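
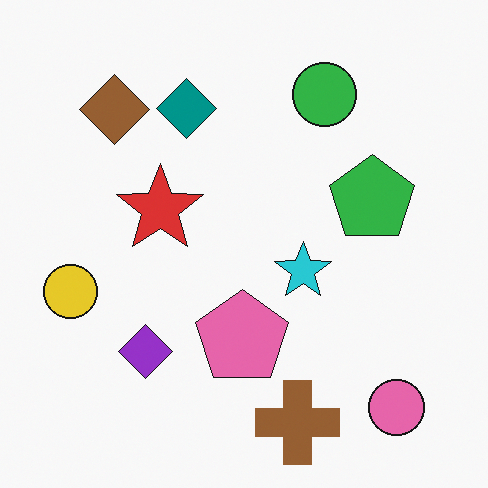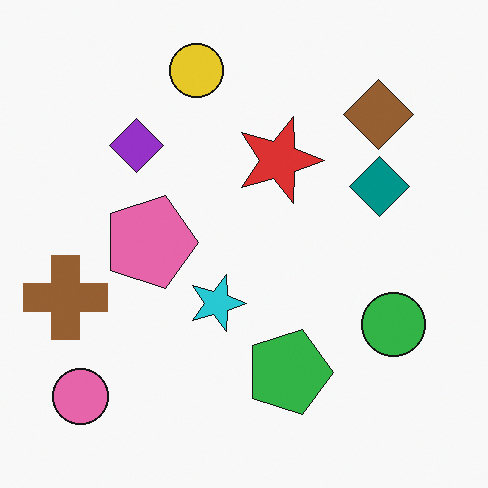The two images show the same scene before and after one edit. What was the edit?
The image was rotated 90° clockwise.

The pink circle sits in the bottom-right of the first image and the bottom-left of the second — consistent with a whole-image 90° clockwise rotation.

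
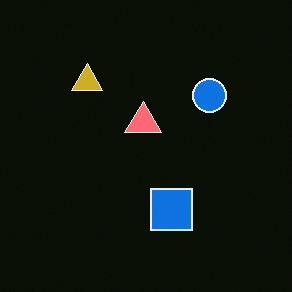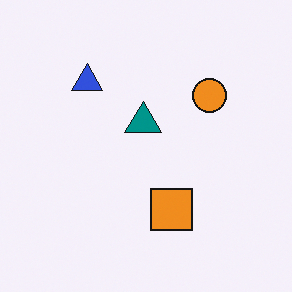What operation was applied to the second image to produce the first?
Color-inverted (negative).

The light background has become dark and every shape's color is its complement — a photographic negative.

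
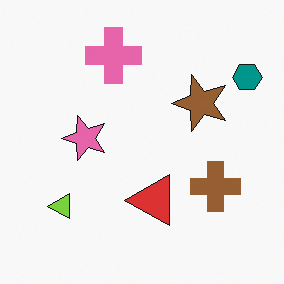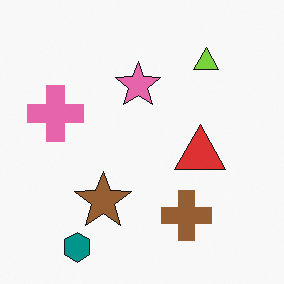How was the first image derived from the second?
This is the original image transposed (reflected across the top-left ↔ bottom-right diagonal).

Shapes have swapped their row and column positions — what was in the top-right is now in the bottom-left — a diagonal reflection.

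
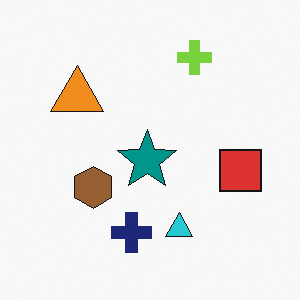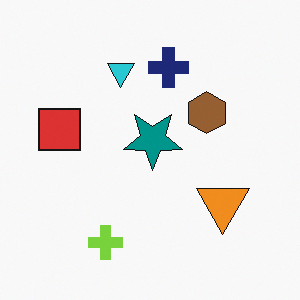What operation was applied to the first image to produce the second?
The second image is the first rotated 180°.

The lime cross sits in the top of the first image and the bottom of the second — consistent with a whole-image 180° rotation.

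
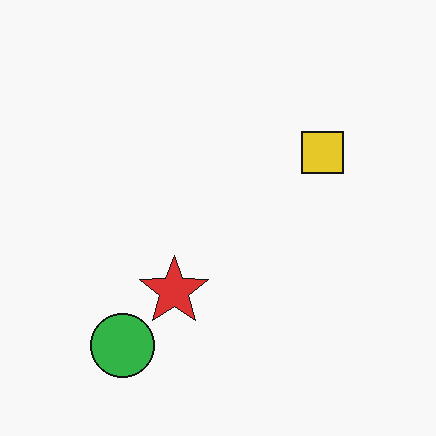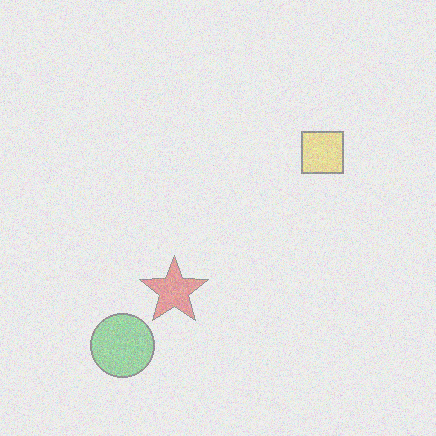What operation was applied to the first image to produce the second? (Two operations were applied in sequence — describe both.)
This is the original image degraded with heavy additive noise, then washed out (contrast reduced).

Random speckle covers the whole image, including the flat background. Tones are pushed toward mid-grey across the whole image — a global contrast change.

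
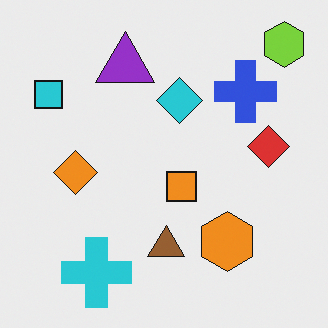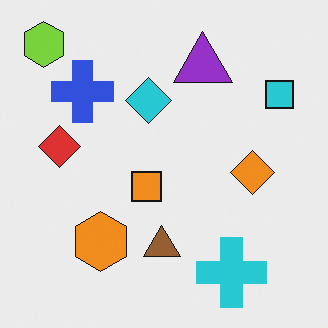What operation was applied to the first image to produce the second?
The transformation is: flipped horizontally (left ↔ right).

The lime hexagon is in the top-right of the first image and the top-left of the second — shapes on opposite sides of the vertical midline have swapped in a mirror flip.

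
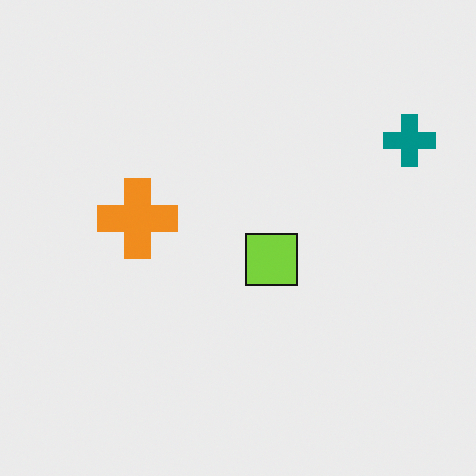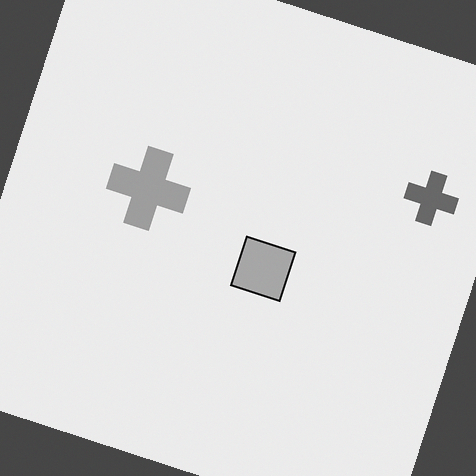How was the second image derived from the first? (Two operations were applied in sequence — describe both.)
It was converted to grayscale, then rotated clockwise by a moderate amount.

All color is removed — every shape is now a shade of grey. Every shape is tilted by the same angle and the image corners show triangular fill wedges — a whole-image rotation by a non-right angle.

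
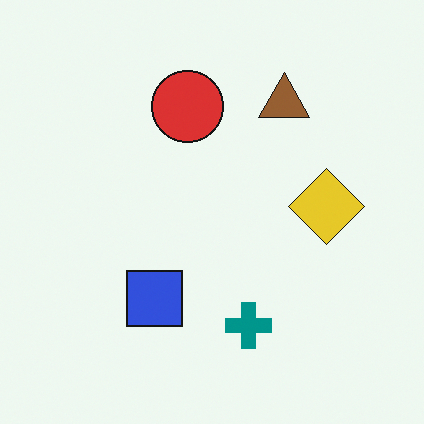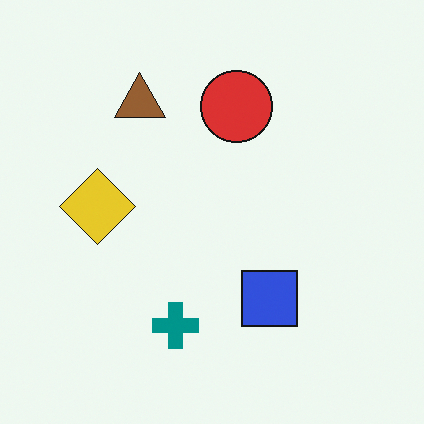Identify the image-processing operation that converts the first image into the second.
Flipped horizontally (left ↔ right).

The yellow diamond is in the right of the first image and the left of the second — shapes on opposite sides of the vertical midline have swapped in a mirror flip.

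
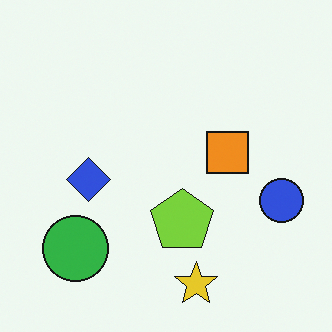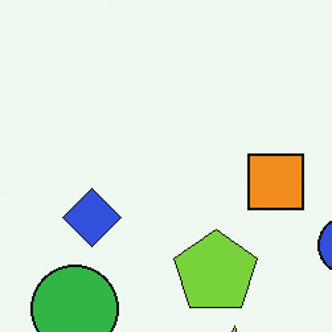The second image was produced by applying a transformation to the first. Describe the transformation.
The second image is the first cropped to a modestly smaller region and rescaled.

The visible shapes are larger and the field of view is narrower; shapes near the original edges may be partly or wholly outside the frame — a crop-and-rescale.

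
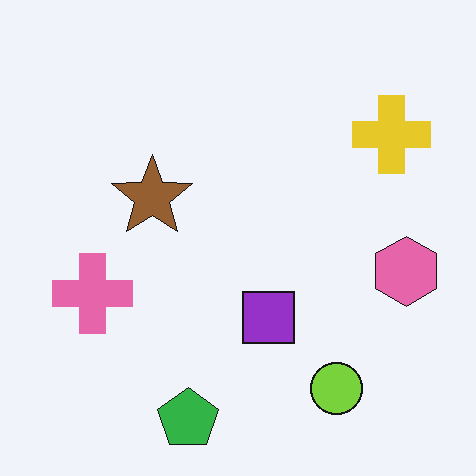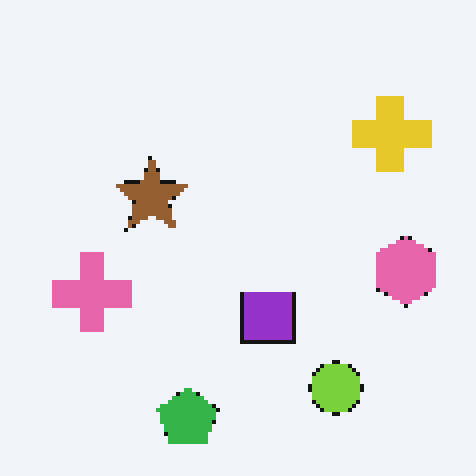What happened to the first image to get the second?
The image was mildly pixelated.

Shapes are reduced to large square blocks; fine edges and outlines are lost — a downscale-then-upscale (mosaic) effect.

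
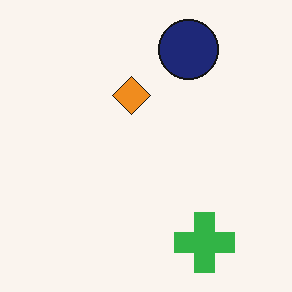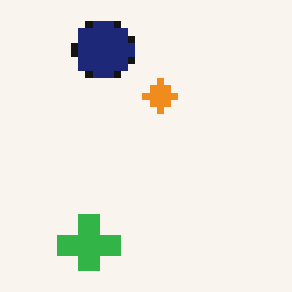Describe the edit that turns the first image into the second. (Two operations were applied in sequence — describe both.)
The second image is the first moderately pixelated, then flipped horizontally (left ↔ right).

Shapes are reduced to large square blocks; fine edges and outlines are lost — a downscale-then-upscale (mosaic) effect. The green cross is in the bottom-right of the first image and the bottom-left of the second — shapes on opposite sides of the vertical midline have swapped in a mirror flip.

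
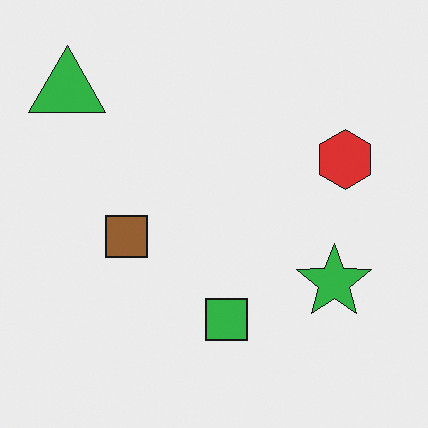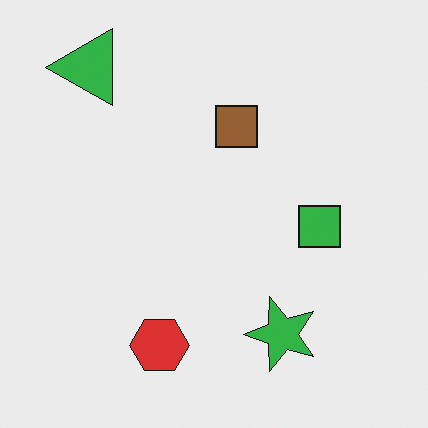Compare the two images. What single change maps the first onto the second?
Transposed (reflected across the top-left ↔ bottom-right diagonal).

Shapes have swapped their row and column positions — what was in the top-right is now in the bottom-left — a diagonal reflection.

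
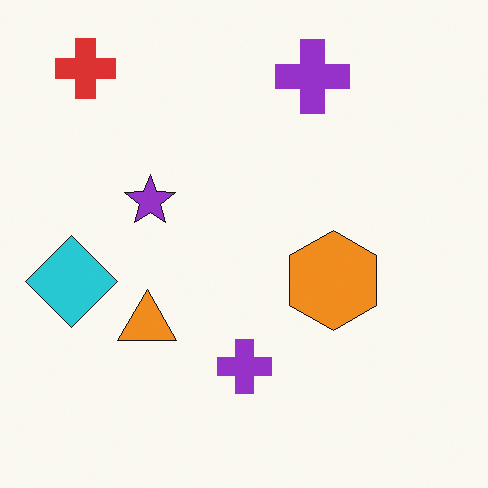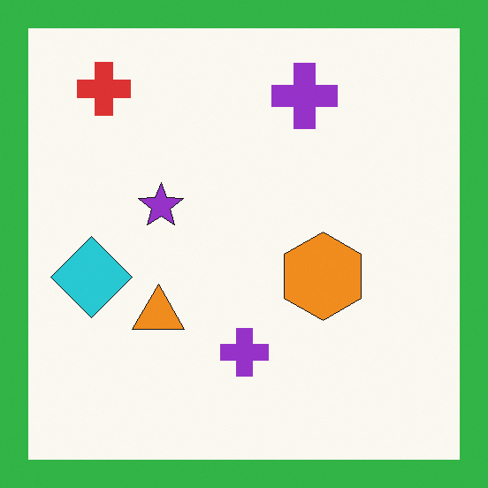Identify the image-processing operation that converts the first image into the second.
The second image is the first framed with a green border.

A solid green frame runs around the edge of the second image, with the content slightly shrunk inside it.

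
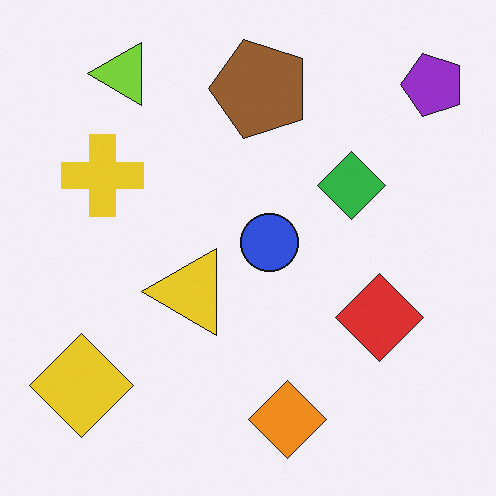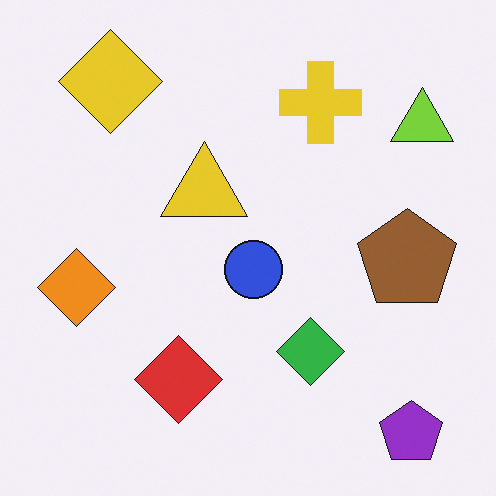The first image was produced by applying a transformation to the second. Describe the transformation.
The first image is the second rotated 90° counter-clockwise.

The purple pentagon sits in the bottom-right of the second image and the top-right of the first — consistent with a whole-image 90° counter-clockwise rotation.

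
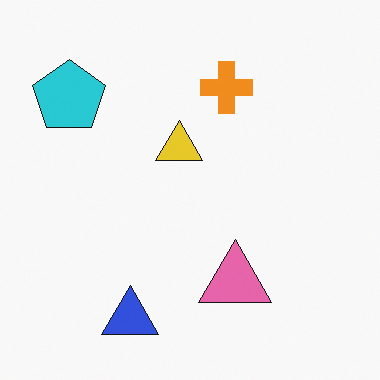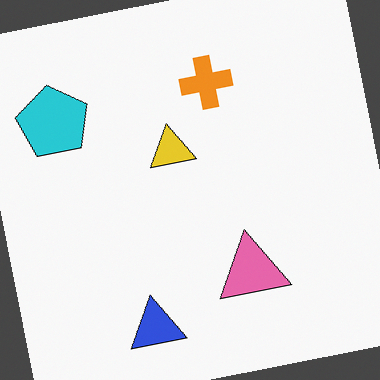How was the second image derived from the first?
The second image is the first rotated counter-clockwise by a small amount.

Every shape is tilted by the same angle and the image corners show triangular fill wedges — a whole-image rotation by a non-right angle.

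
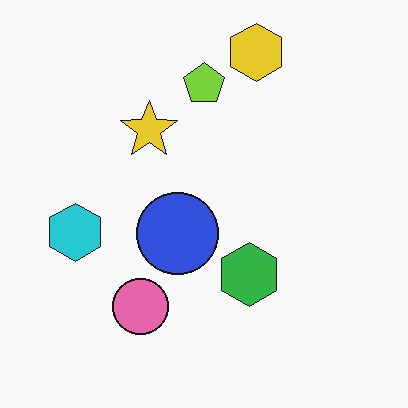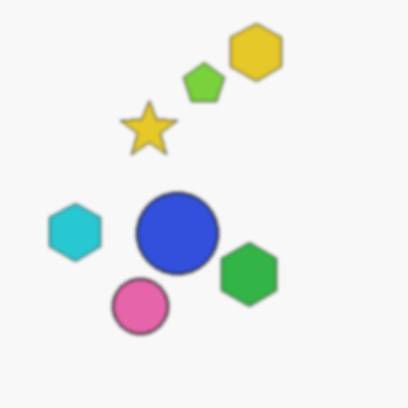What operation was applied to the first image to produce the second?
The transformation is: lightly blurred.

Shape edges and outlines are uniformly softened across the whole image.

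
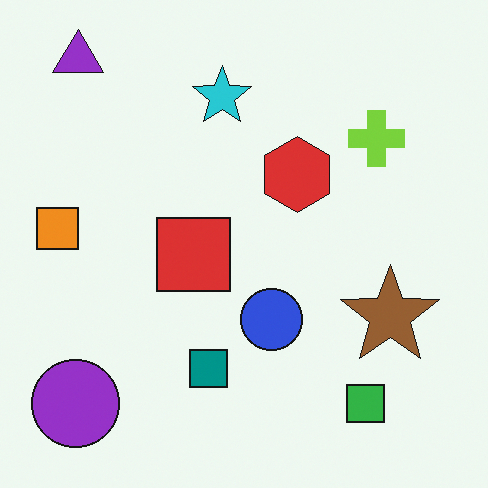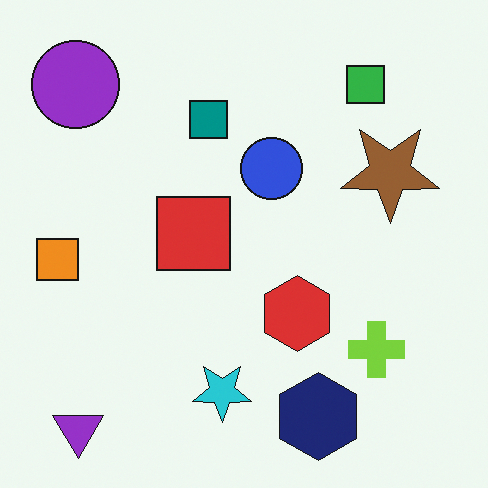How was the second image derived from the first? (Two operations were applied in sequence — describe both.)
The image was flipped vertically (top ↔ bottom), then overlaid with an additional navy hexagon.

The purple triangle is in the top-left of the first image and the bottom-left of the second — shapes on opposite sides of the horizontal midline have swapped in a mirror flip. A navy hexagon appears in the second image that is absent from the first.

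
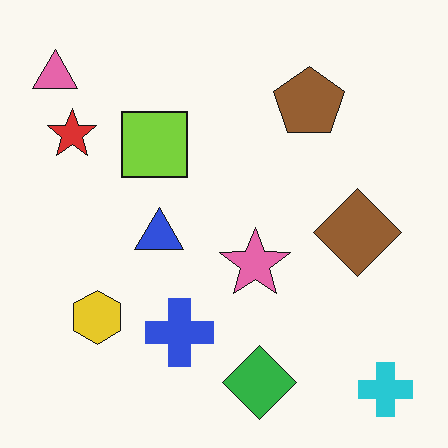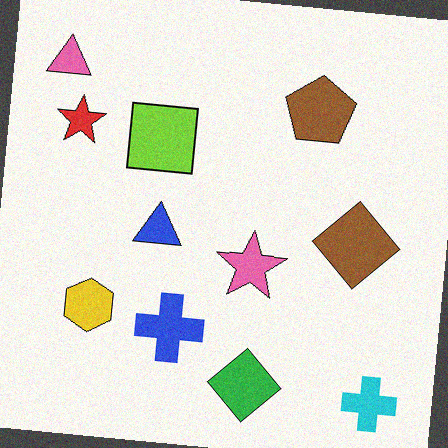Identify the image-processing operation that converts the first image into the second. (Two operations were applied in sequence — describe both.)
The transformation is: rotated clockwise by a small amount, then degraded with a light layer of grain.

Every shape is tilted by the same angle and the image corners show triangular fill wedges — a whole-image rotation by a non-right angle. Random speckle covers the whole image, including the flat background.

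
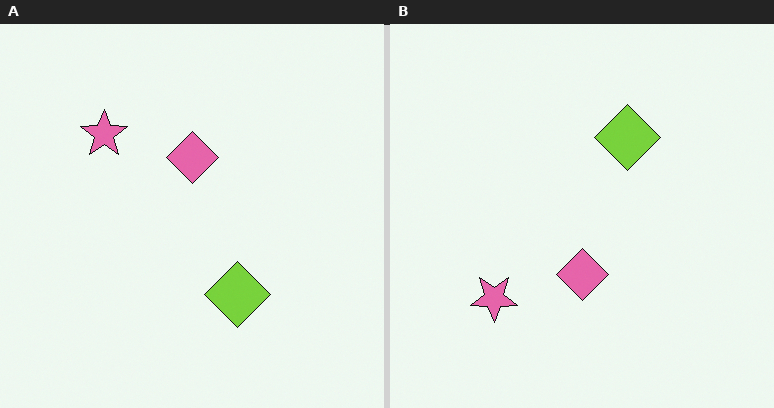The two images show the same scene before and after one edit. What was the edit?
It was flipped vertically (top ↔ bottom).

The pink star is in the top-left of the left (A) image and the bottom-left of the right (B) — shapes on opposite sides of the horizontal midline have swapped in a mirror flip.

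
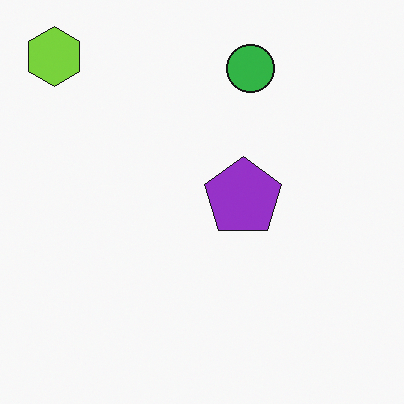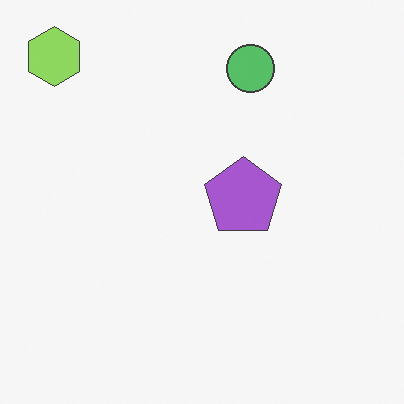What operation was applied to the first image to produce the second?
The image was given slightly reduced contrast.

Tones are pushed toward mid-grey across the whole image — a global contrast change.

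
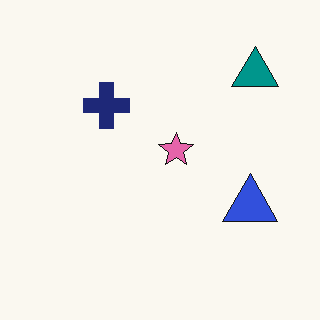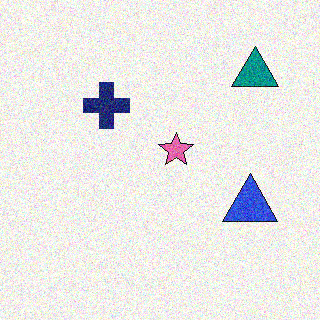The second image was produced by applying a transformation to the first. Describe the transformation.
It was degraded with visible gaussian noise.

Random speckle covers the whole image, including the flat background.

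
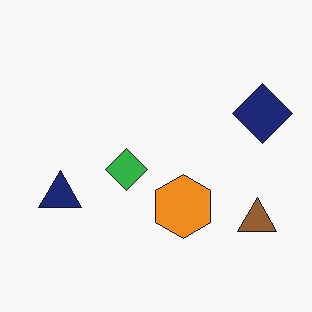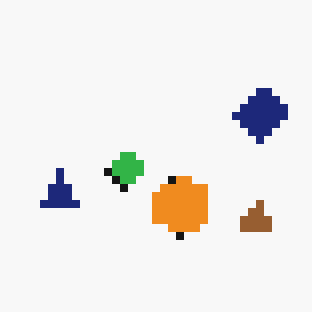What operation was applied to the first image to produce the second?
The transformation is: pixelated into visible square blocks.

Shapes are reduced to large square blocks; fine edges and outlines are lost — a downscale-then-upscale (mosaic) effect.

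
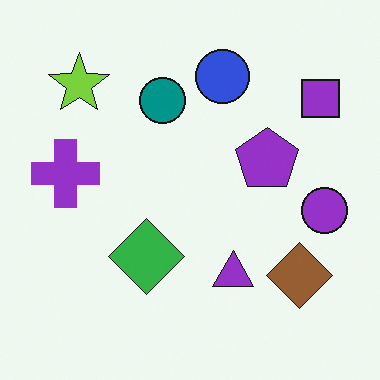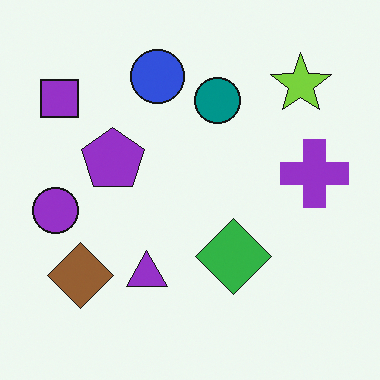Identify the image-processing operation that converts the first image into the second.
This is the original image flipped horizontally (left ↔ right).

The purple circle is in the right of the first image and the left of the second — shapes on opposite sides of the vertical midline have swapped in a mirror flip.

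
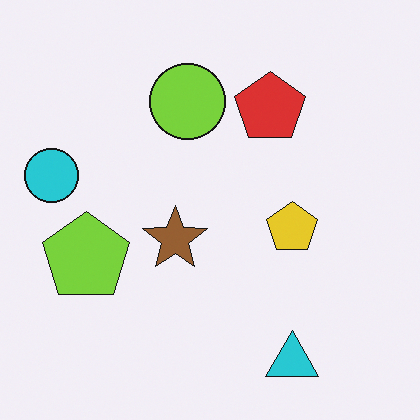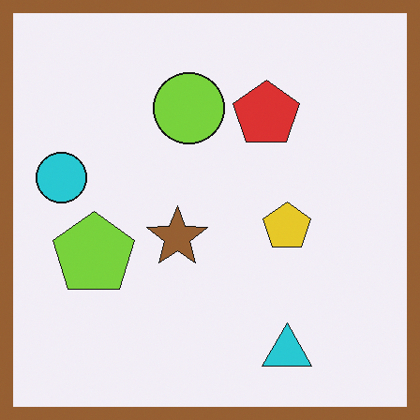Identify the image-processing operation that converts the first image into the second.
The second image is the first framed with a brown border.

A solid brown frame runs around the edge of the second image, with the content slightly shrunk inside it.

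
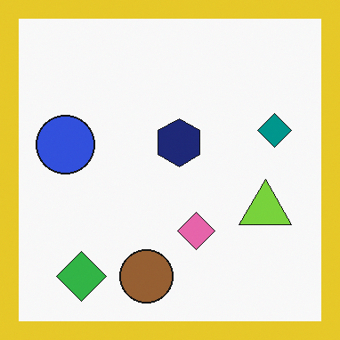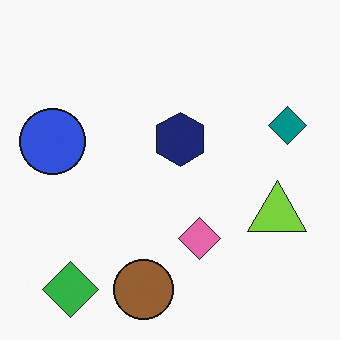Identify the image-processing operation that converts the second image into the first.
This is the original image framed with a yellow border.

A solid yellow frame runs around the edge of the first image, with the content slightly shrunk inside it.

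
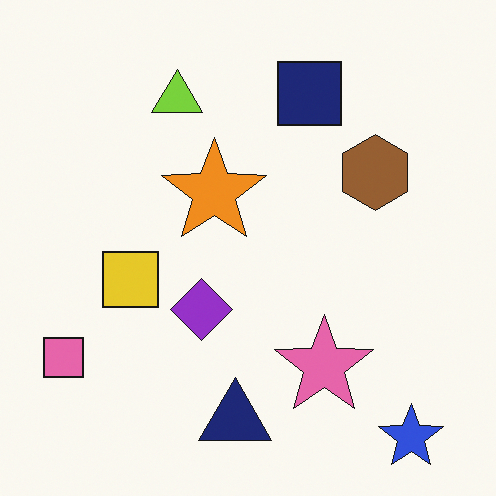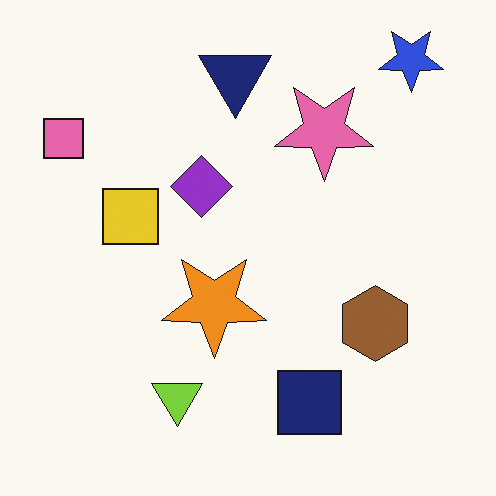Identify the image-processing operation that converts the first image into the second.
The image was flipped vertically (top ↔ bottom).

The blue star is in the bottom-right of the first image and the top-right of the second — shapes on opposite sides of the horizontal midline have swapped in a mirror flip.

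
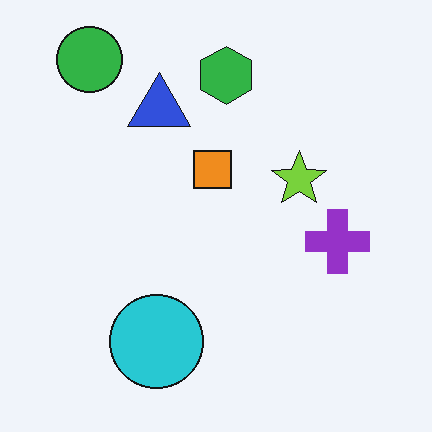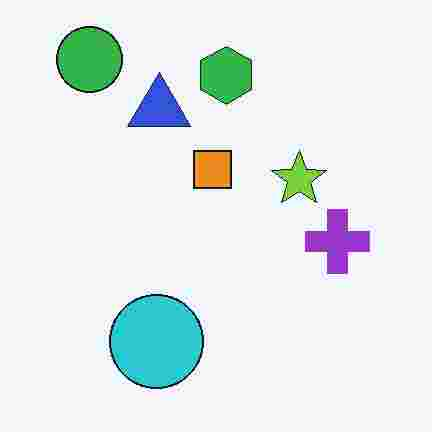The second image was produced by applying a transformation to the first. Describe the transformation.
Degraded with heavy JPEG compression.

Blocky 8×8 compression artifacts appear around shape edges and the flat background shows ringing — characteristic JPEG degradation.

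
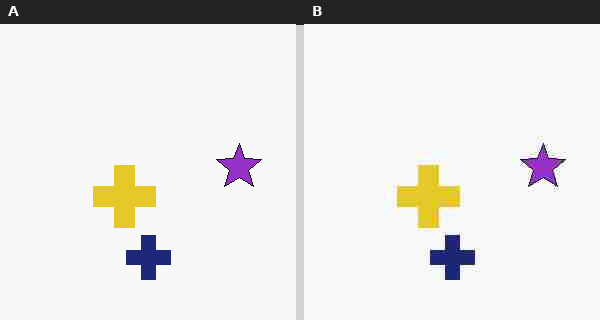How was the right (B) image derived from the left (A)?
This is the original image degraded with heavy JPEG compression.

Blocky 8×8 compression artifacts appear around shape edges and the flat background shows ringing — characteristic JPEG degradation.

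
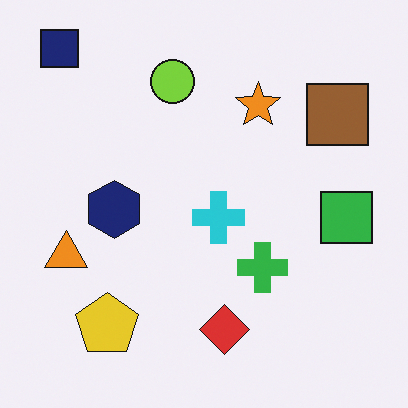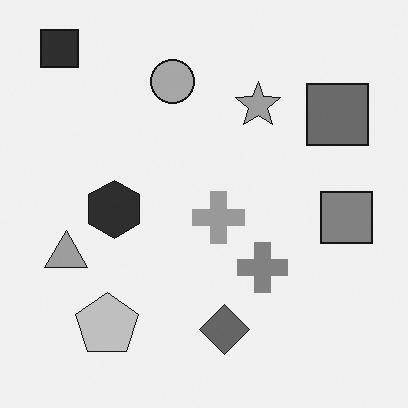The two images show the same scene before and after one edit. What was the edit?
The second image is the first converted to grayscale.

All color is removed — every shape is now a shade of grey.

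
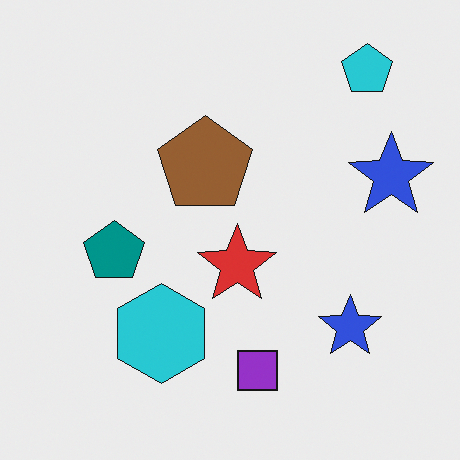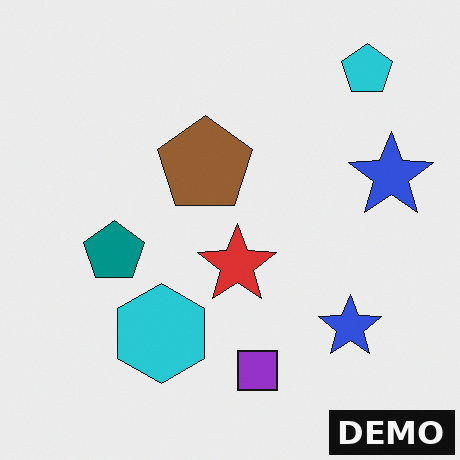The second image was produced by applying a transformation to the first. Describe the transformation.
It was watermarked with the text "DEMO" in the lower-right corner.

A dark label reading "DEMO" appears in the lower-right corner.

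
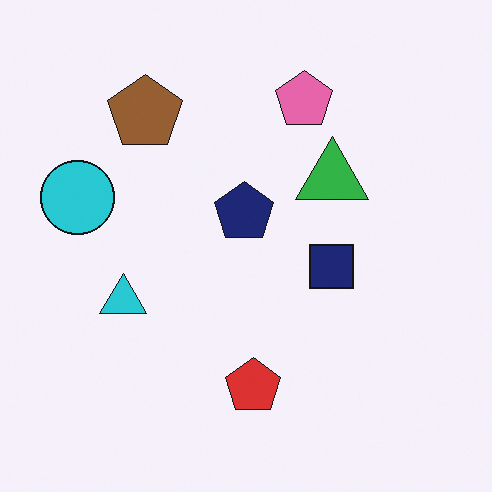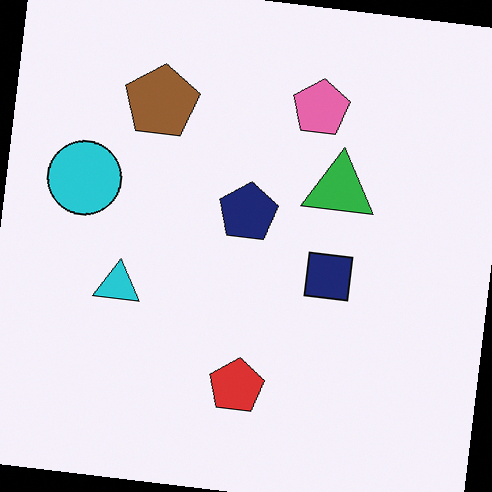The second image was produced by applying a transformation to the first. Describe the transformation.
The second image is the first rotated clockwise by a small amount.

Every shape is tilted by the same angle and the image corners show triangular fill wedges — a whole-image rotation by a non-right angle.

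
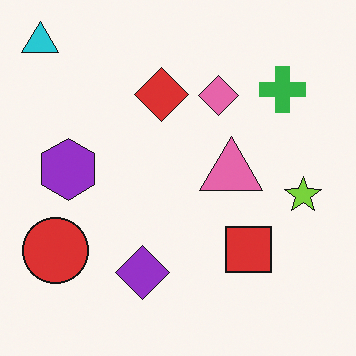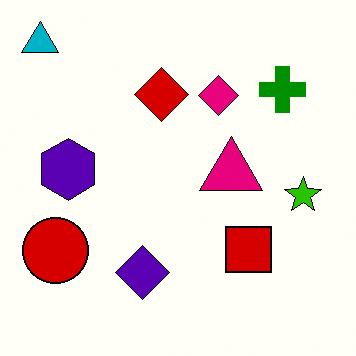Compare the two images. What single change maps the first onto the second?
The second image is the first boosted in contrast.

Tones are pushed away from mid-grey across the whole image — a global contrast change.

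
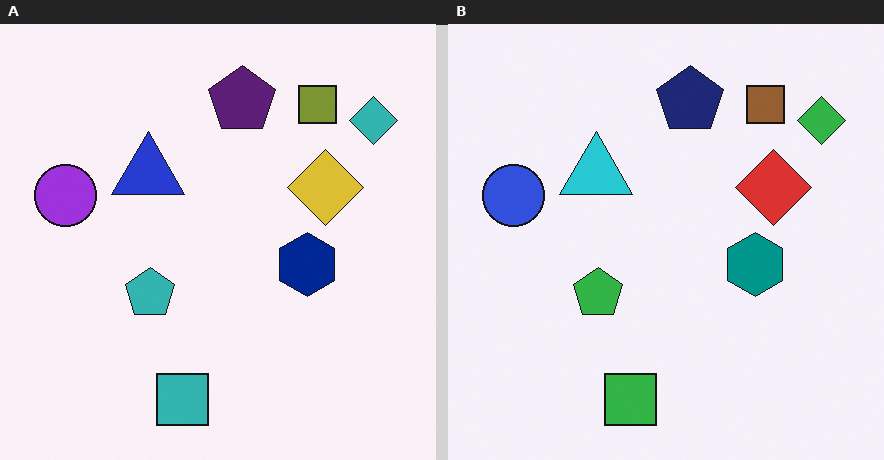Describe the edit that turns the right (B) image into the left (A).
The transformation is: hue-shifted slightly.

Every shape's color has rotated by the same amount around the hue wheel — a uniform hue shift.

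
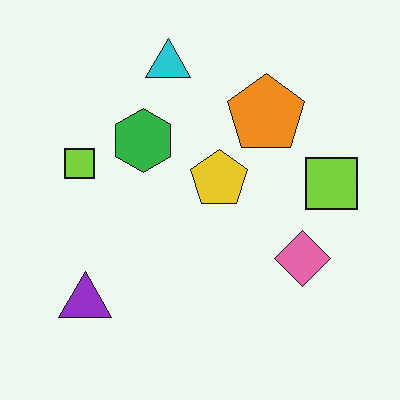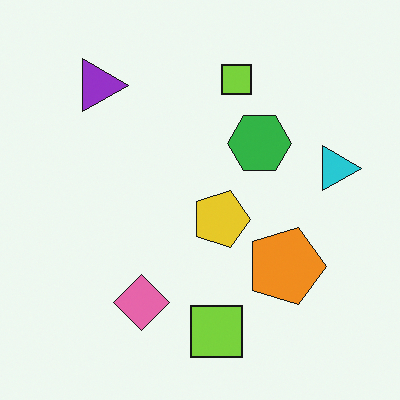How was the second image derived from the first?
Rotated 90° clockwise.

The purple triangle sits in the bottom-left of the first image and the top-left of the second — consistent with a whole-image 90° clockwise rotation.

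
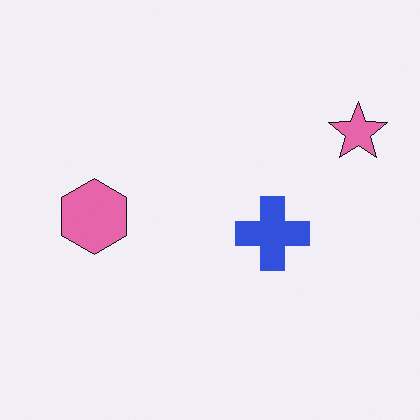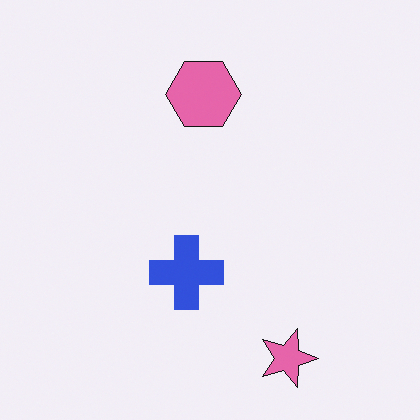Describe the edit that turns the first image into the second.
This is the original image rotated 90° clockwise.

The pink star sits in the top-right of the first image and the bottom-right of the second — consistent with a whole-image 90° clockwise rotation.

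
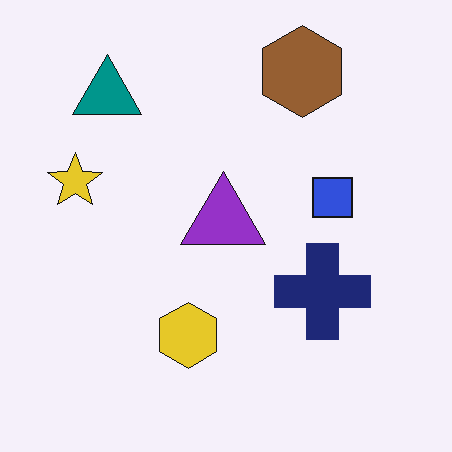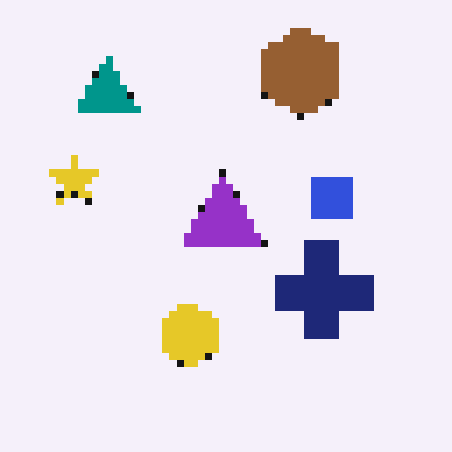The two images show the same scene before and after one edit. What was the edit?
This is the original image moderately pixelated.

Shapes are reduced to large square blocks; fine edges and outlines are lost — a downscale-then-upscale (mosaic) effect.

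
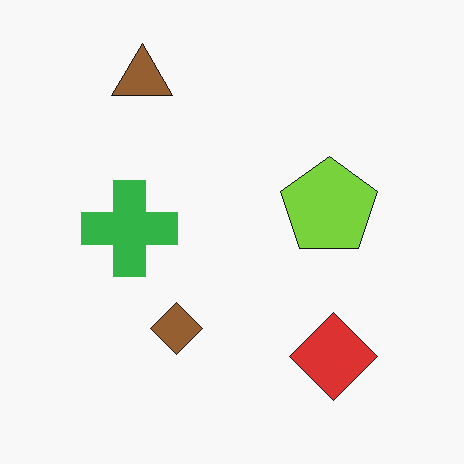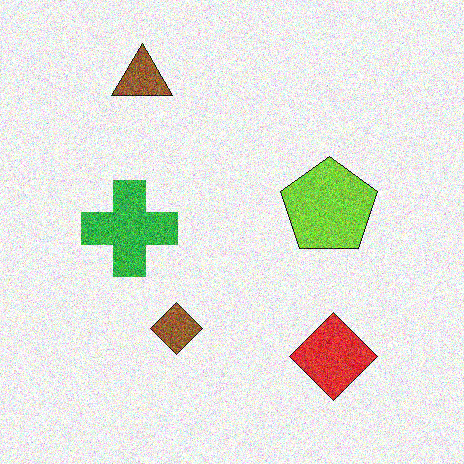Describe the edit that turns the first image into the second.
The image was degraded with heavy additive noise.

Random speckle covers the whole image, including the flat background.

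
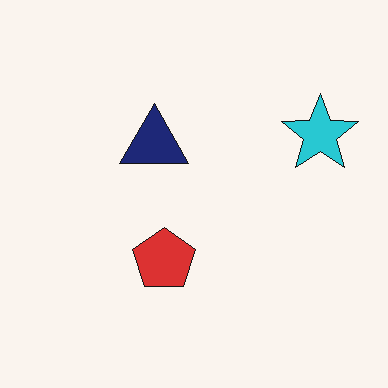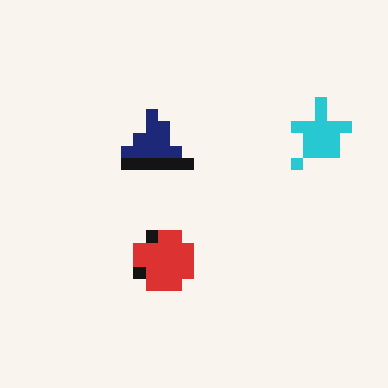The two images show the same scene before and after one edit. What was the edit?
It was heavily pixelated into large blocks.

Shapes are reduced to large square blocks; fine edges and outlines are lost — a downscale-then-upscale (mosaic) effect.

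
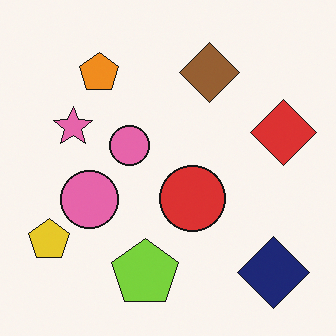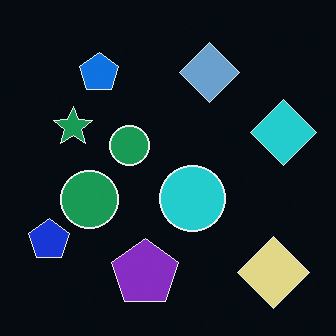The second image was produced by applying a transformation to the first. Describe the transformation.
The image was color-inverted (negative).

The light background has become dark and every shape's color is its complement — a photographic negative.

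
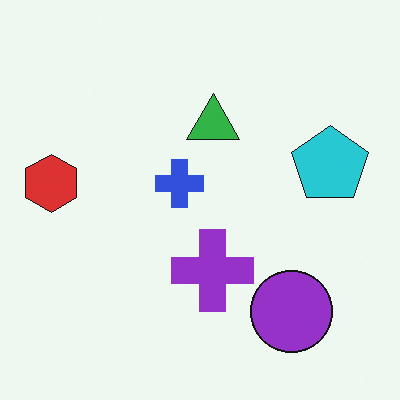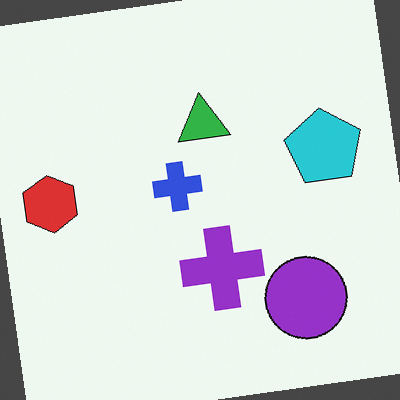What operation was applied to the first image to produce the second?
The transformation is: rotated counter-clockwise by a slight angle.

Every shape is tilted by the same angle and the image corners show triangular fill wedges — a whole-image rotation by a non-right angle.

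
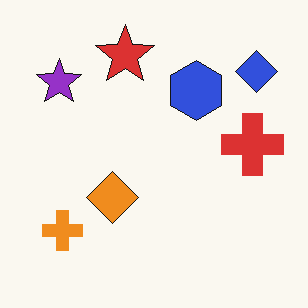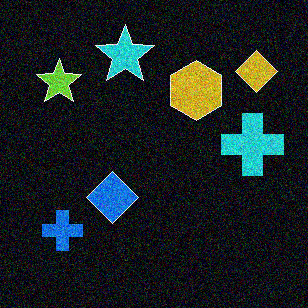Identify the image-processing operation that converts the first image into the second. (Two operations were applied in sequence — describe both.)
The transformation is: color-inverted (negative), then degraded with strong gaussian noise.

The light background has become dark and every shape's color is its complement — a photographic negative. Random speckle covers the whole image, including the flat background.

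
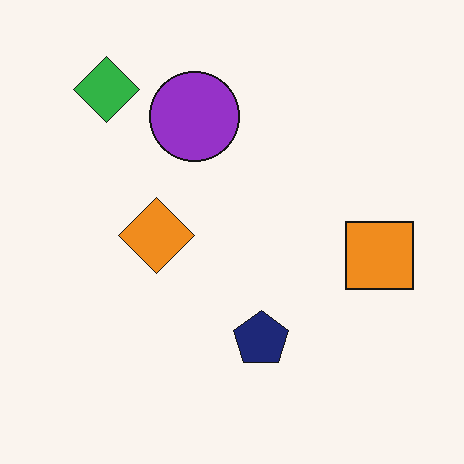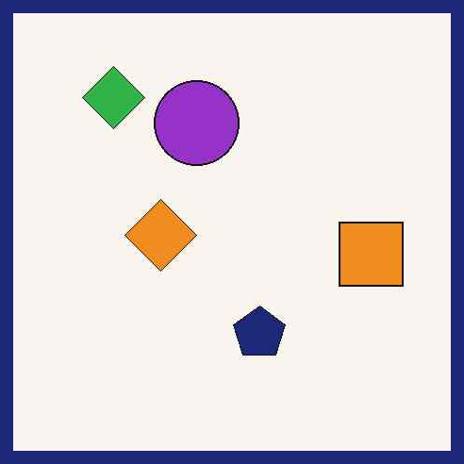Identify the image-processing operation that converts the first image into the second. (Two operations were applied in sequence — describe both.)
This is the original image given moderate JPEG compression, then framed with a navy border.

Blocky 8×8 compression artifacts appear around shape edges and the flat background shows ringing — characteristic JPEG degradation. A solid navy frame runs around the edge of the second image, with the content slightly shrunk inside it.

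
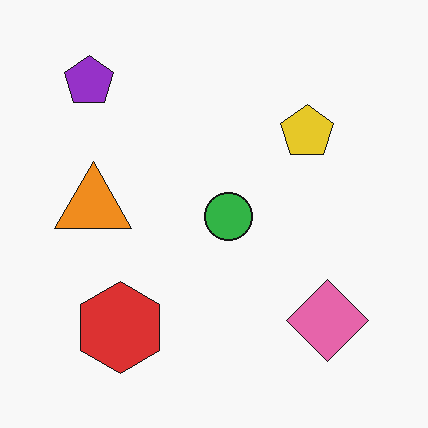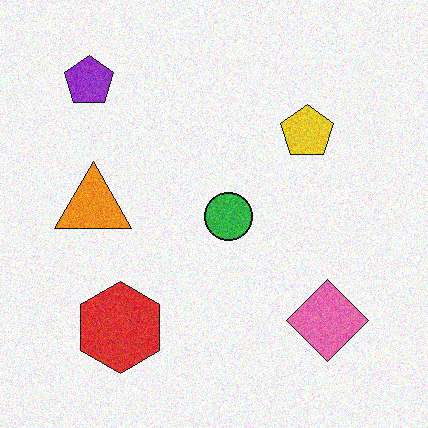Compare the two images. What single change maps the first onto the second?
The image was degraded with visible gaussian noise.

Random speckle covers the whole image, including the flat background.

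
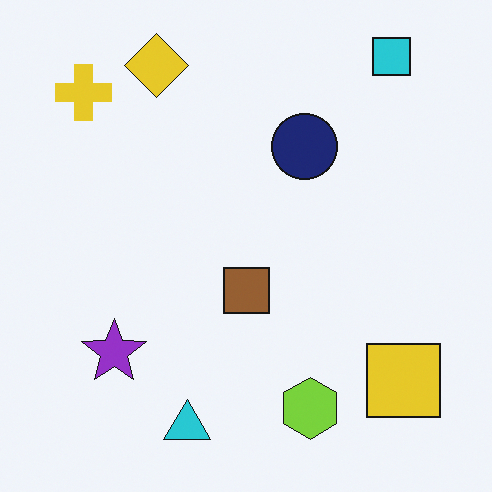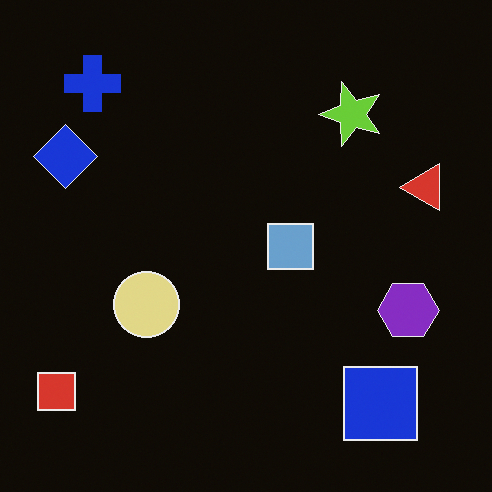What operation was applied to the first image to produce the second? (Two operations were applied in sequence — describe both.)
This is the original image color-inverted (negative), then transposed (reflected across the top-left ↔ bottom-right diagonal).

The light background has become dark and every shape's color is its complement — a photographic negative. Shapes have swapped their row and column positions — what was in the top-right is now in the bottom-left — a diagonal reflection.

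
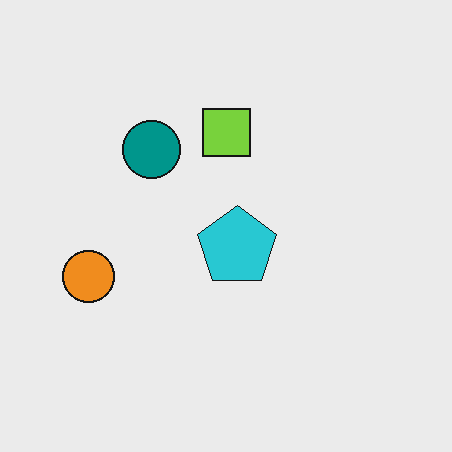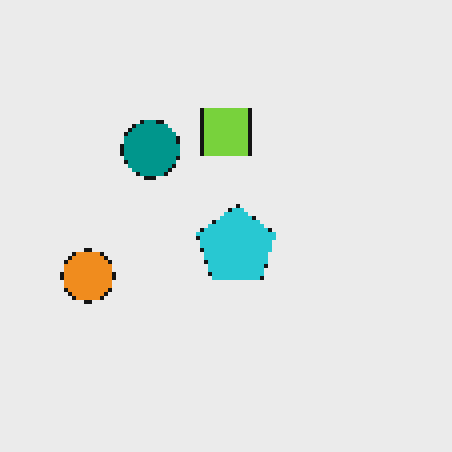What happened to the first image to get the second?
It was lightly pixelated (a mild mosaic effect).

Shapes are reduced to large square blocks; fine edges and outlines are lost — a downscale-then-upscale (mosaic) effect.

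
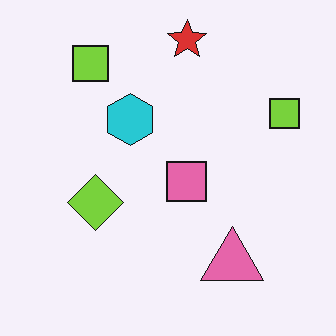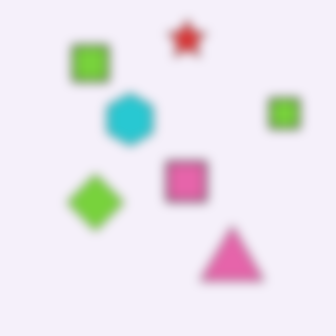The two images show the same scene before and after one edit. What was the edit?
It was strongly gaussian-blurred.

Shape edges and outlines are uniformly softened across the whole image.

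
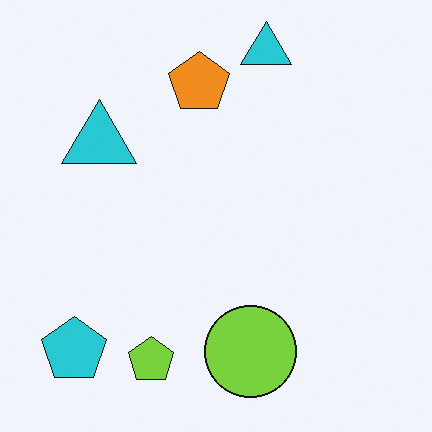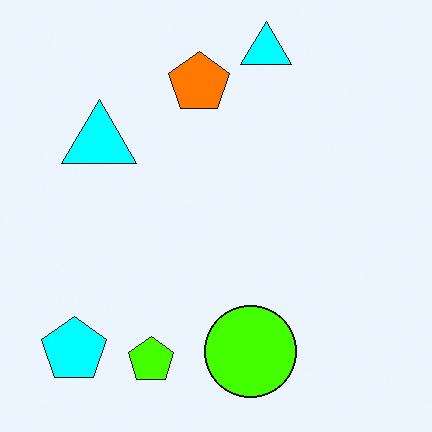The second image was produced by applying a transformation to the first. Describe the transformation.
It was heavily oversaturated.

All colors are more vivid — a global saturation change.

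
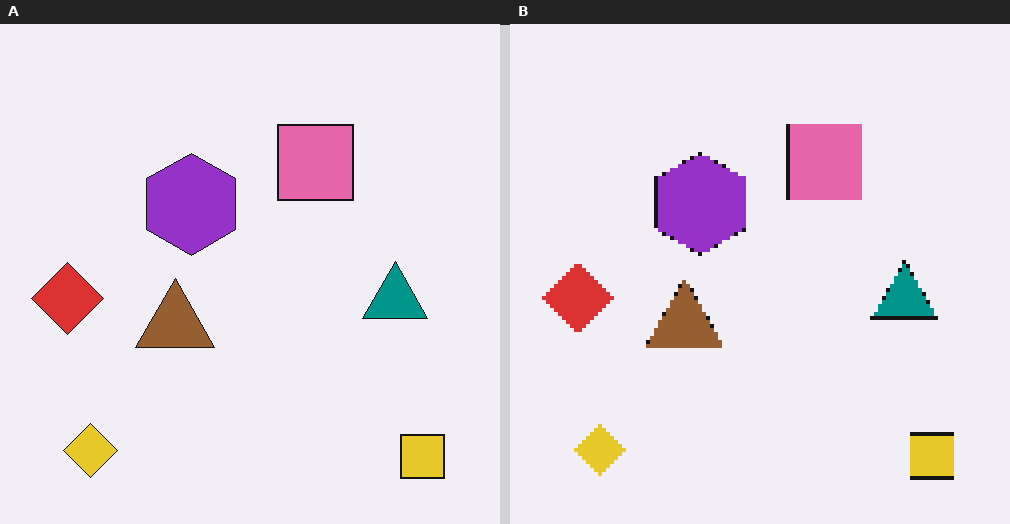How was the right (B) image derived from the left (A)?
The image was lightly pixelated (a mild mosaic effect).

Shapes are reduced to large square blocks; fine edges and outlines are lost — a downscale-then-upscale (mosaic) effect.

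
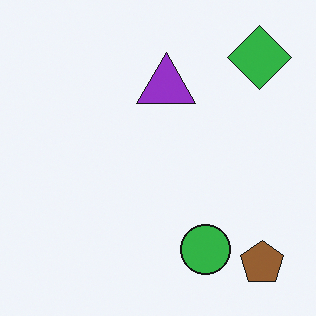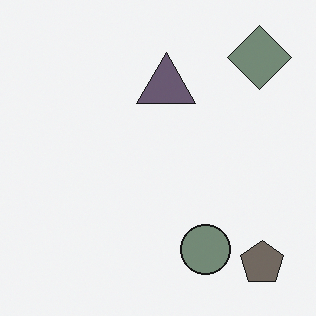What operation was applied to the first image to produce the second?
The transformation is: made much more muted (saturation change).

All colors are more muted and greyish — a global saturation change.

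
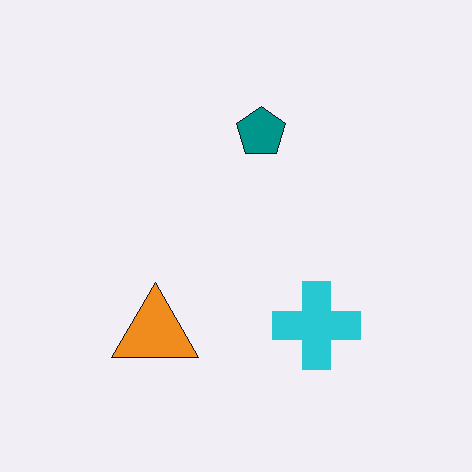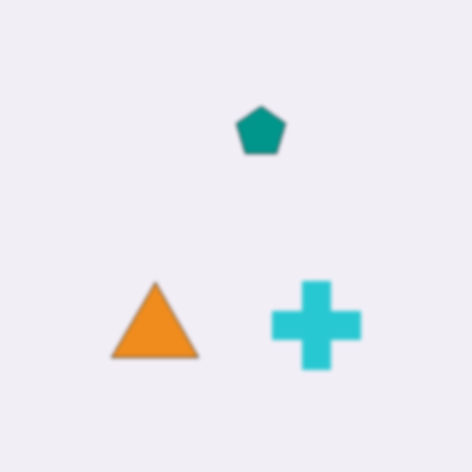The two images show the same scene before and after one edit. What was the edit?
It was given a subtle gaussian blur.

Shape edges and outlines are uniformly softened across the whole image.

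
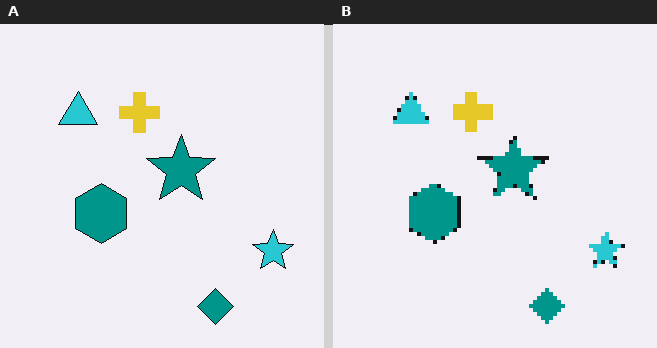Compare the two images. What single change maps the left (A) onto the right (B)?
It was mildly pixelated.

Shapes are reduced to large square blocks; fine edges and outlines are lost — a downscale-then-upscale (mosaic) effect.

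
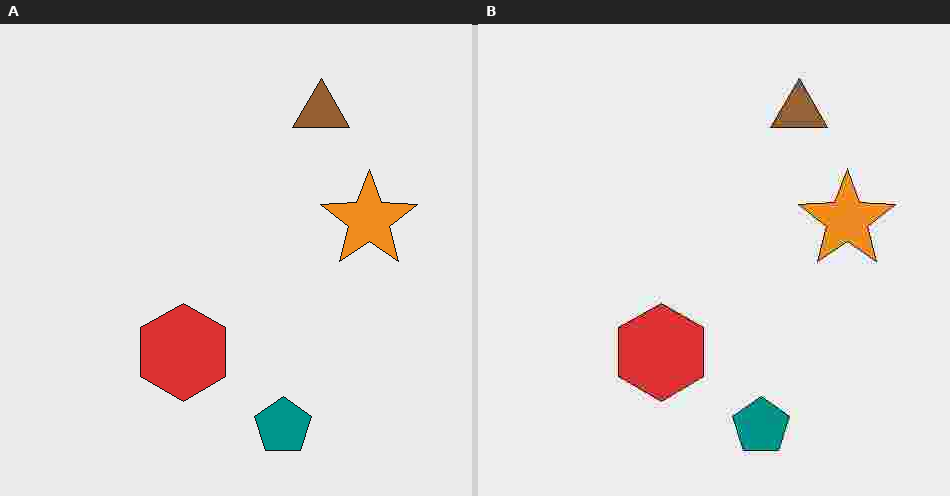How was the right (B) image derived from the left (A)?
This is the original image degraded with heavy JPEG compression.

Blocky 8×8 compression artifacts appear around shape edges and the flat background shows ringing — characteristic JPEG degradation.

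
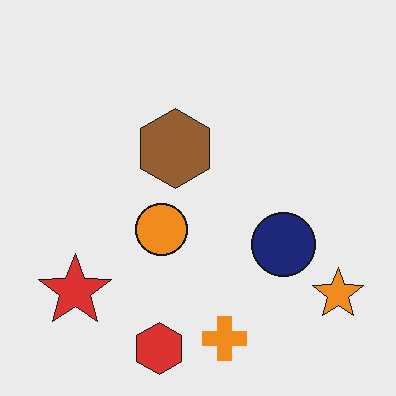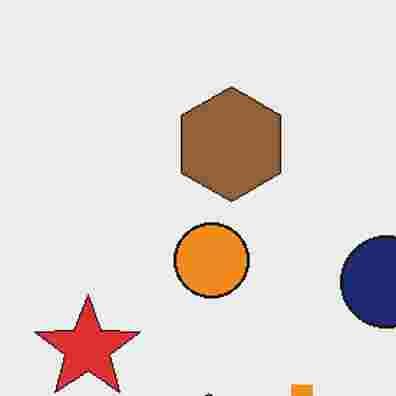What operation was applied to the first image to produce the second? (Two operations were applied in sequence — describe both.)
The second image is the first cropped to a modestly smaller region and rescaled, then heavily JPEG-compressed with obvious blocking artifacts.

The visible shapes are larger and the field of view is narrower; shapes near the original edges may be partly or wholly outside the frame — a crop-and-rescale. Blocky 8×8 compression artifacts appear around shape edges and the flat background shows ringing — characteristic JPEG degradation.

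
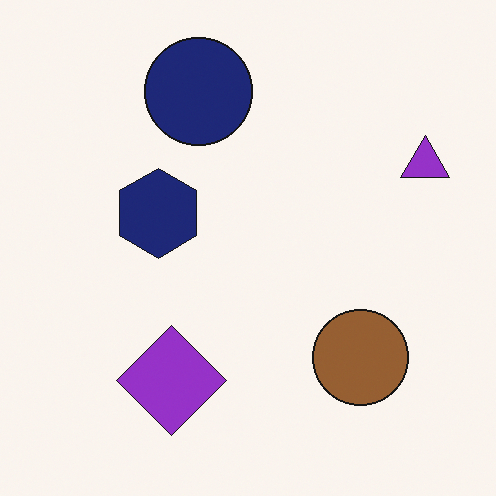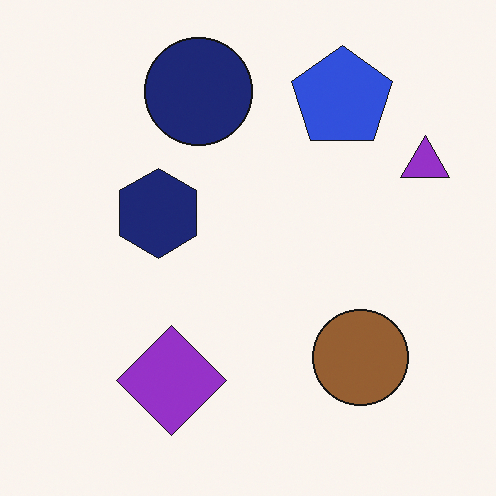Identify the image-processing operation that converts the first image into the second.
The transformation is: overlaid with an additional blue pentagon.

A blue pentagon appears in the second image that is absent from the first.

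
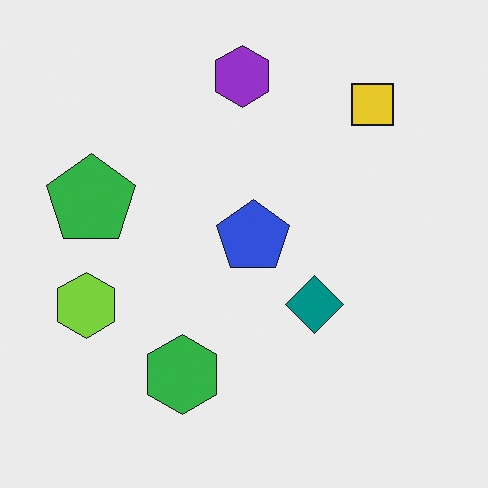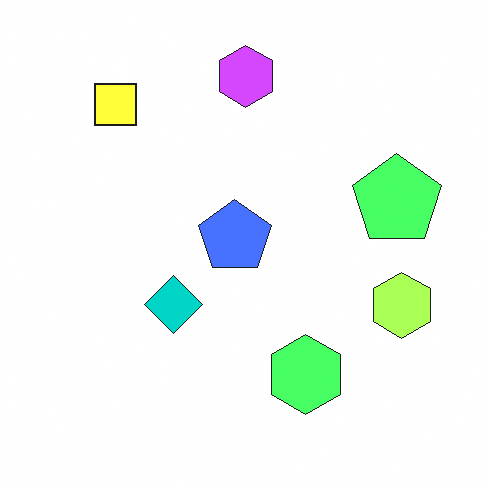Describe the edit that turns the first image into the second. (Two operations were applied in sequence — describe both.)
The transformation is: flipped horizontally (left ↔ right), then noticeably brightened.

The lime hexagon is in the left of the first image and the right of the second — shapes on opposite sides of the vertical midline have swapped in a mirror flip. Every pixel — background and shapes alike — is uniformly brightened.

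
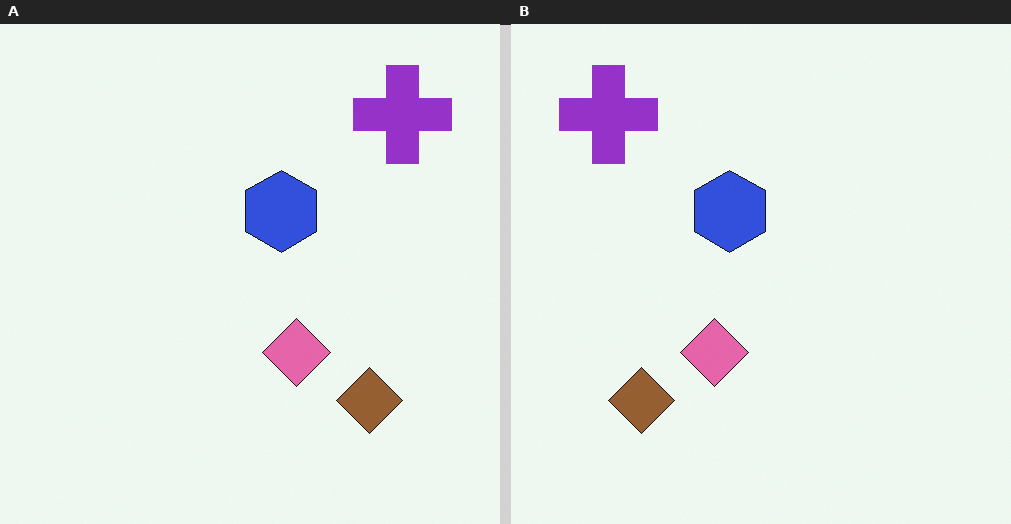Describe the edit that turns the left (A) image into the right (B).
The right (B) image is the left (A) flipped horizontally (left ↔ right).

The purple cross is in the top-right of the left (A) image and the top-left of the right (B) — shapes on opposite sides of the vertical midline have swapped in a mirror flip.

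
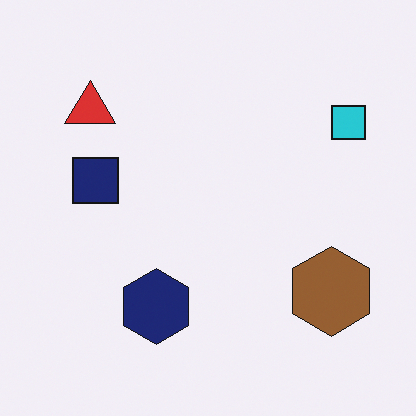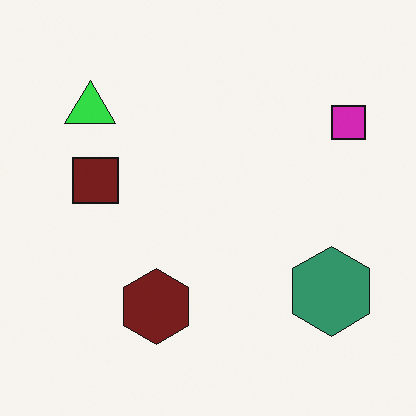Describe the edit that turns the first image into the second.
It was hue-shifted through roughly a third of the color wheel.

Every shape's color has rotated by the same amount around the hue wheel — a uniform hue shift.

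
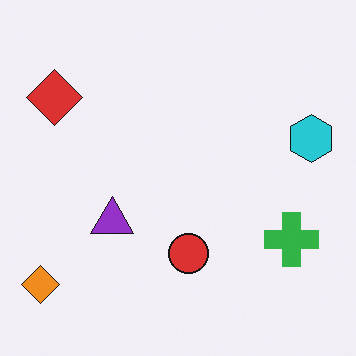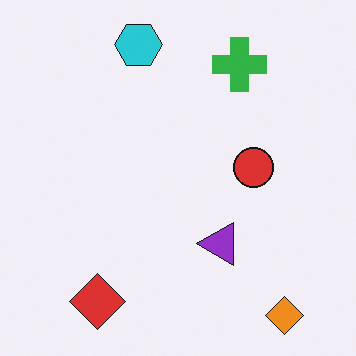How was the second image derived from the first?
The image was rotated 90° counter-clockwise.

The orange diamond sits in the bottom-left of the first image and the bottom-right of the second — consistent with a whole-image 90° counter-clockwise rotation.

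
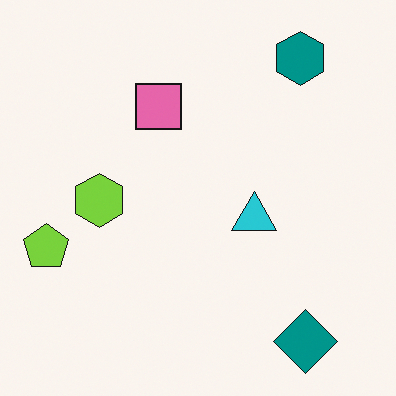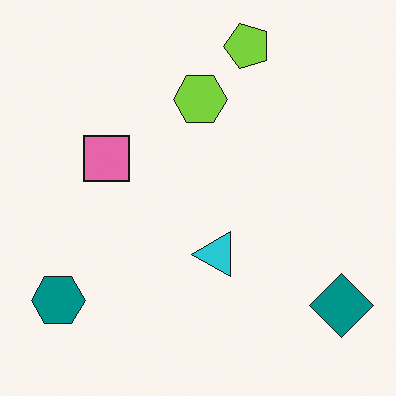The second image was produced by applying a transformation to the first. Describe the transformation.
The transformation is: transposed (reflected across the top-left ↔ bottom-right diagonal).

Shapes have swapped their row and column positions — what was in the top-right is now in the bottom-left — a diagonal reflection.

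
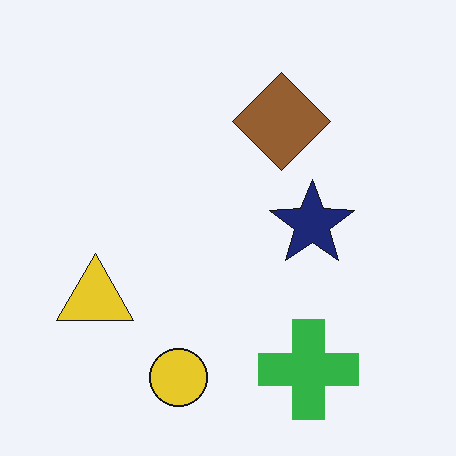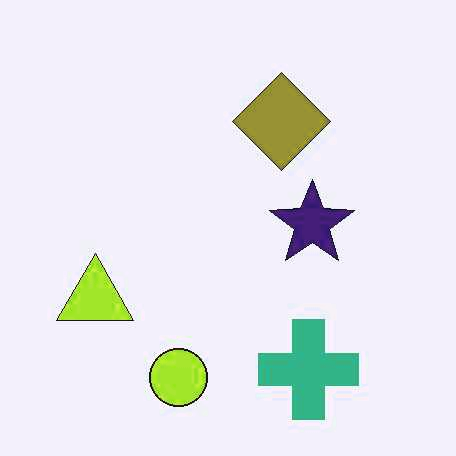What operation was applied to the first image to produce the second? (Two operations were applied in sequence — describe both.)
The second image is the first JPEG-compressed with visible artifacts, then hue-shifted by a small amount.

Blocky 8×8 compression artifacts appear around shape edges and the flat background shows ringing — characteristic JPEG degradation. Every shape's color has rotated by the same amount around the hue wheel — a uniform hue shift.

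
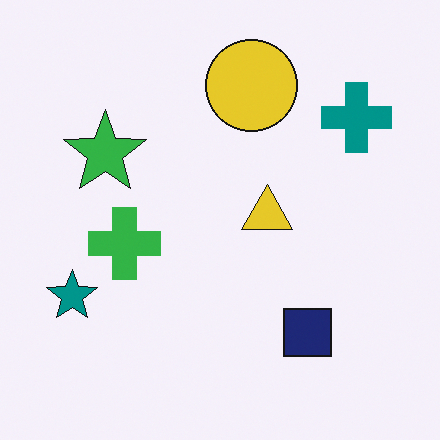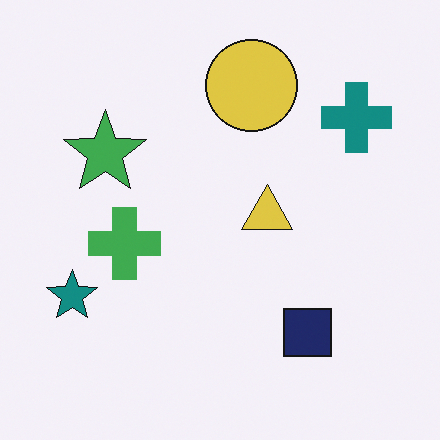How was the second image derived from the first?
It was slightly desaturated.

All colors are more muted and greyish — a global saturation change.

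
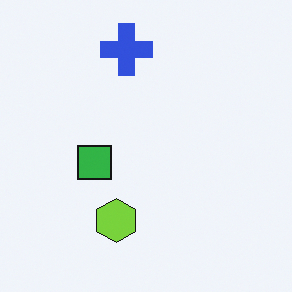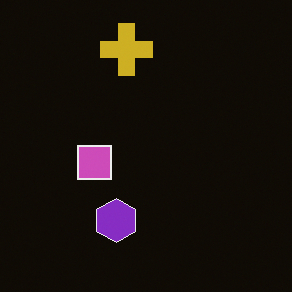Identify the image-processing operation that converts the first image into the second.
Color-inverted (negative).

The light background has become dark and every shape's color is its complement — a photographic negative.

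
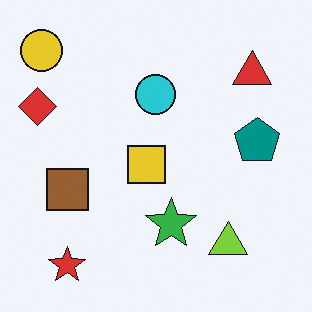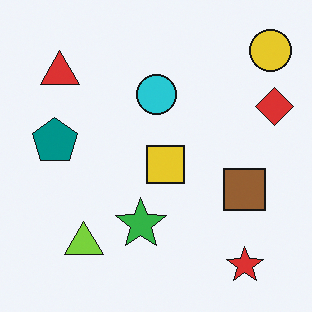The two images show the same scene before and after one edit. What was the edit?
The second image is the first flipped horizontally (left ↔ right).

The red diamond is in the left of the first image and the right of the second — shapes on opposite sides of the vertical midline have swapped in a mirror flip.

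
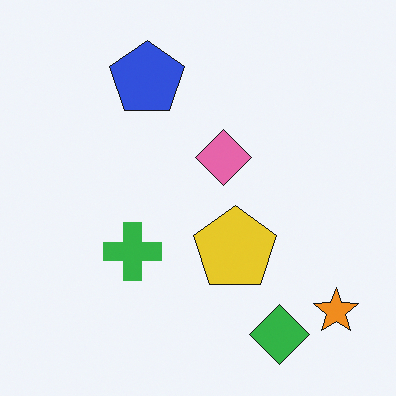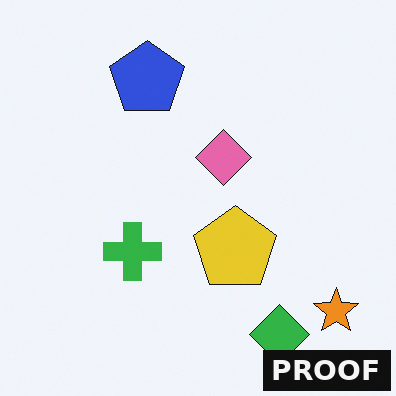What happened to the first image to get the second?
The image was watermarked with the text "PROOF" in the lower-right corner.

A dark label reading "PROOF" appears in the lower-right corner.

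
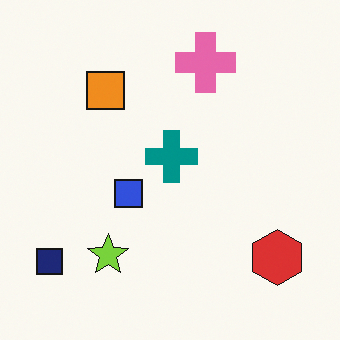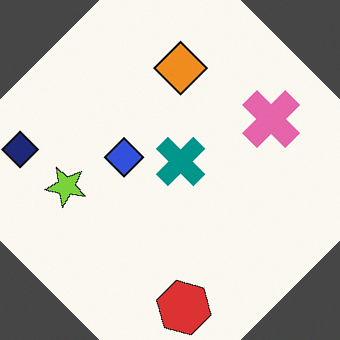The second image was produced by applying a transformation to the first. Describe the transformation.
Rotated clockwise by a large amount — several tens of degrees.

Every shape is tilted by the same angle and the image corners show triangular fill wedges — a whole-image rotation by a non-right angle.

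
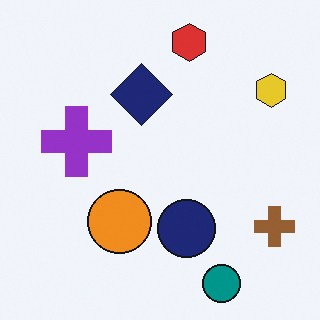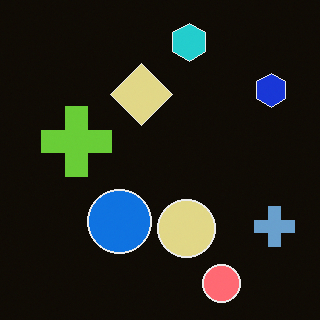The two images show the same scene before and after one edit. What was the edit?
The transformation is: color-inverted (negative).

The light background has become dark and every shape's color is its complement — a photographic negative.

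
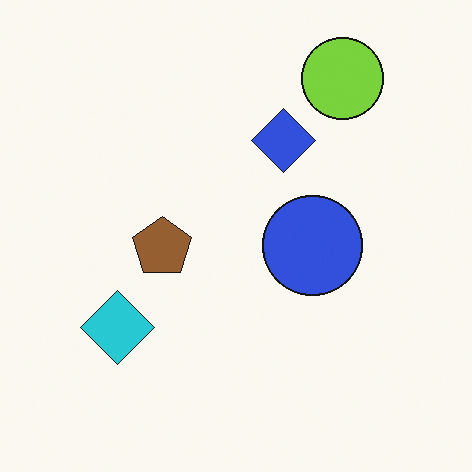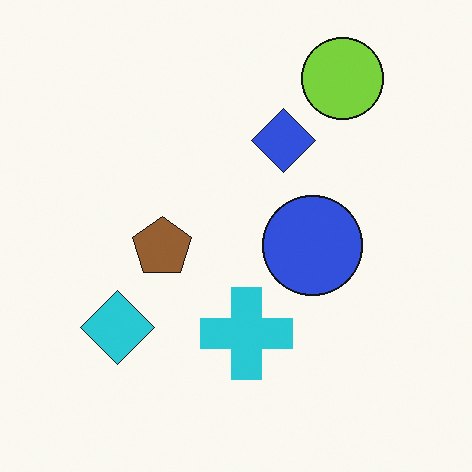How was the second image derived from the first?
The transformation is: overlaid with an additional cyan cross.

A cyan cross appears in the second image that is absent from the first.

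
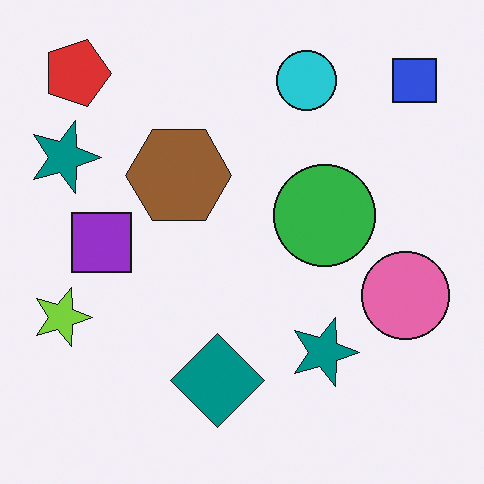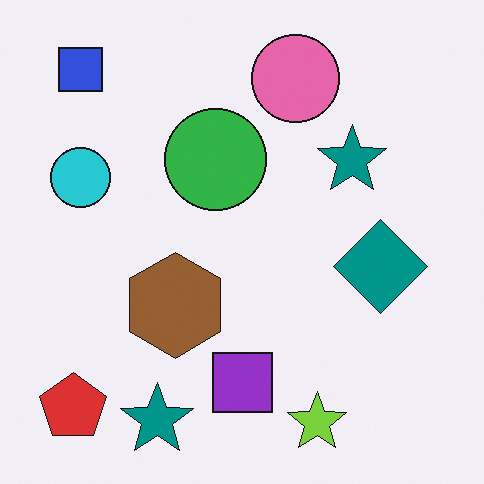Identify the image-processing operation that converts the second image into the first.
The image was rotated 90° clockwise.

The blue square sits in the top-left of the second image and the top-right of the first — consistent with a whole-image 90° clockwise rotation.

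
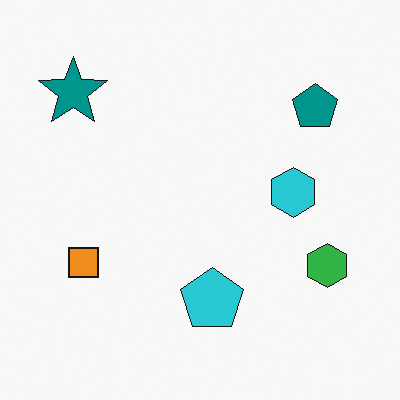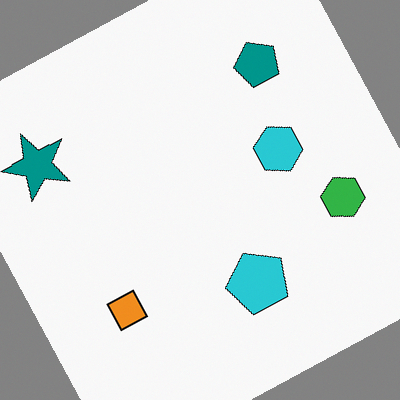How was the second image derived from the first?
Rotated counter-clockwise by a moderate amount.

Every shape is tilted by the same angle and the image corners show triangular fill wedges — a whole-image rotation by a non-right angle.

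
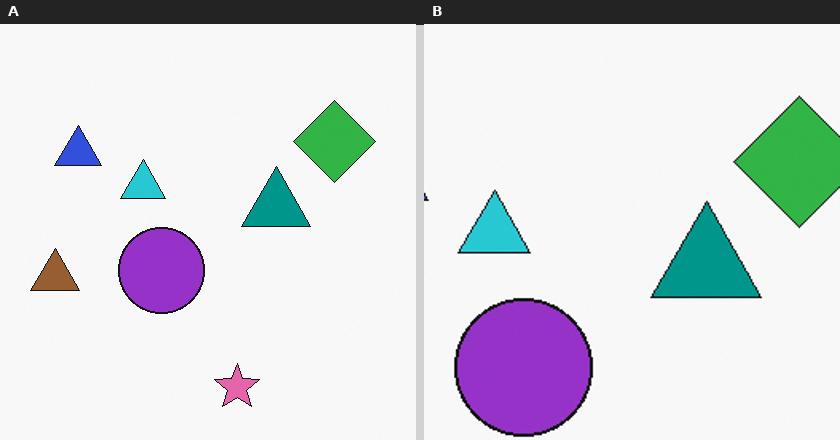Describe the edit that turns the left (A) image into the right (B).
This is the original image cropped slightly and scaled back up.

The visible shapes are larger and the field of view is narrower; shapes near the original edges may be partly or wholly outside the frame — a crop-and-rescale.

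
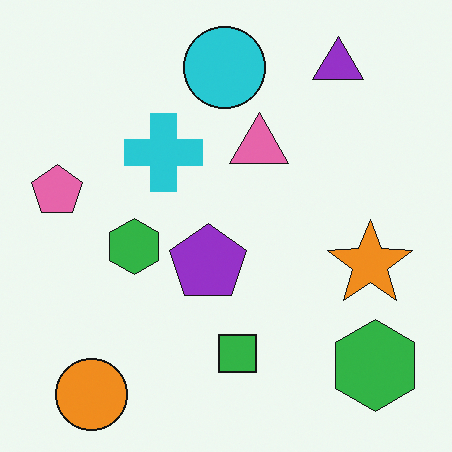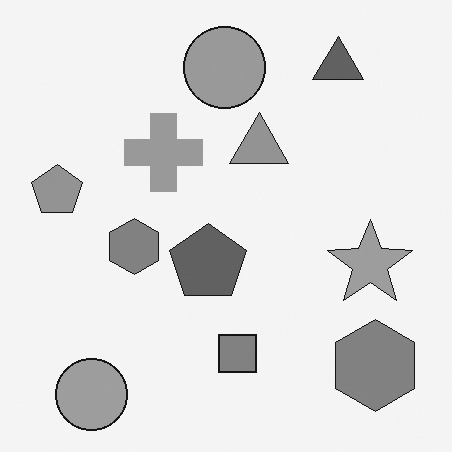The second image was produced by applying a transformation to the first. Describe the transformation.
The image was converted to grayscale.

All color is removed — every shape is now a shade of grey.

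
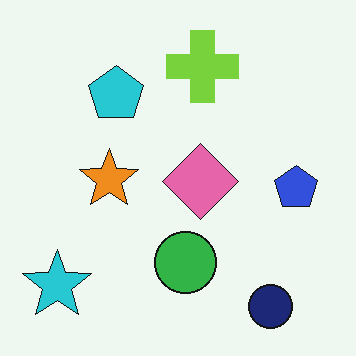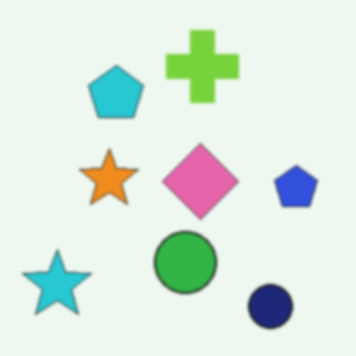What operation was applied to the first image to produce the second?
The image was slightly softened.

Shape edges and outlines are uniformly softened across the whole image.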